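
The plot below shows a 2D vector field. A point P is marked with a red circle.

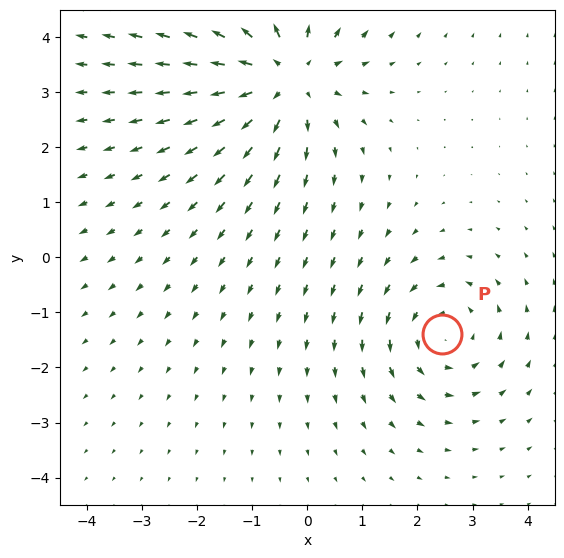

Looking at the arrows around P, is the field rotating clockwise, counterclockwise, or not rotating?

counterclockwise

Near P at (2.5, -1.4) the arrows circulate counterclockwise. The curl (z-component) there is about +3; positive curl means counterclockwise rotation.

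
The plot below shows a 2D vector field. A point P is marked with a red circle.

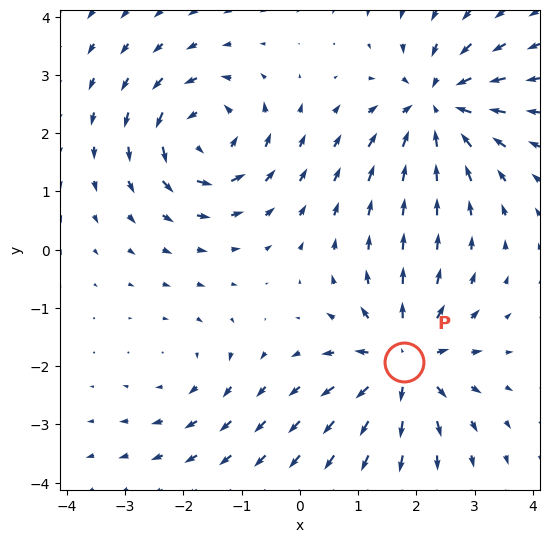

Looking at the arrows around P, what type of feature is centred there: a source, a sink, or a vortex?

source

At P (1.8, -1.9) the arrows spread outward. Divergence about +6, curl ≈0 — positive divergence with near-zero curl is a source.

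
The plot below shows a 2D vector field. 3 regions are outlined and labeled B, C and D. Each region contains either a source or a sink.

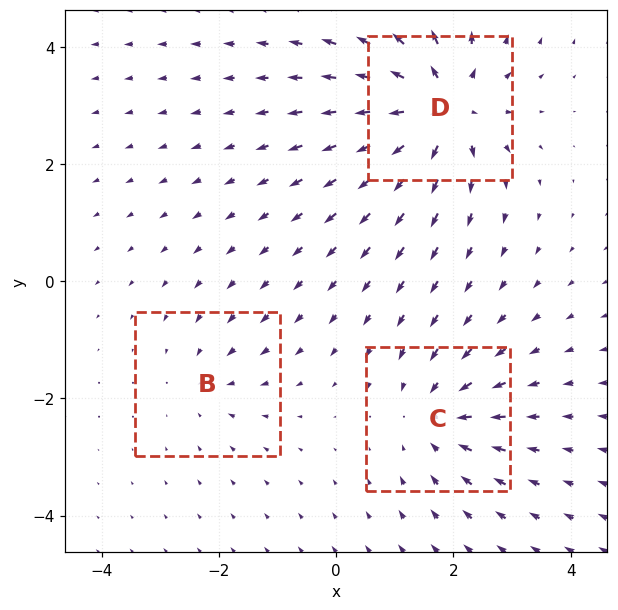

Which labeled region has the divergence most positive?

Divergence at each region's feature centre — B: about -2, C: about -3, D: about +5. Region D is most positive.

D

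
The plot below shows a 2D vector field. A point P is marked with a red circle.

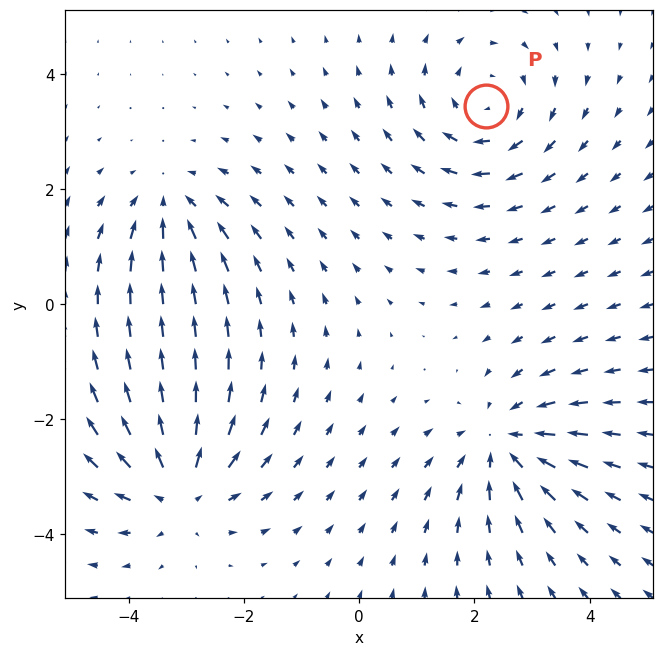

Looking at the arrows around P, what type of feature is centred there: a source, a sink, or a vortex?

At P (2.2, 3.4) the arrows circulate clockwise. Divergence ≈0, curl about -4 — near-zero divergence with nonzero curl is a vortex.

vortex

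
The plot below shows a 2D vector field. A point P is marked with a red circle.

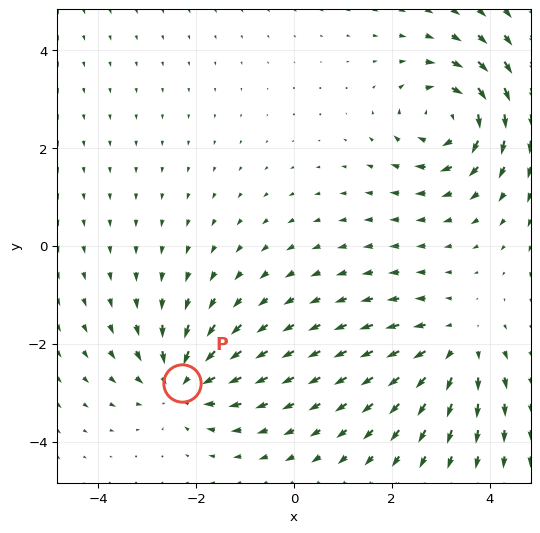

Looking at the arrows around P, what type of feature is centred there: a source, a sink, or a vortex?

At P (-2.3, -2.8) the arrows converge inward. Divergence about -3, curl ≈0 — negative divergence with near-zero curl is a sink.

sink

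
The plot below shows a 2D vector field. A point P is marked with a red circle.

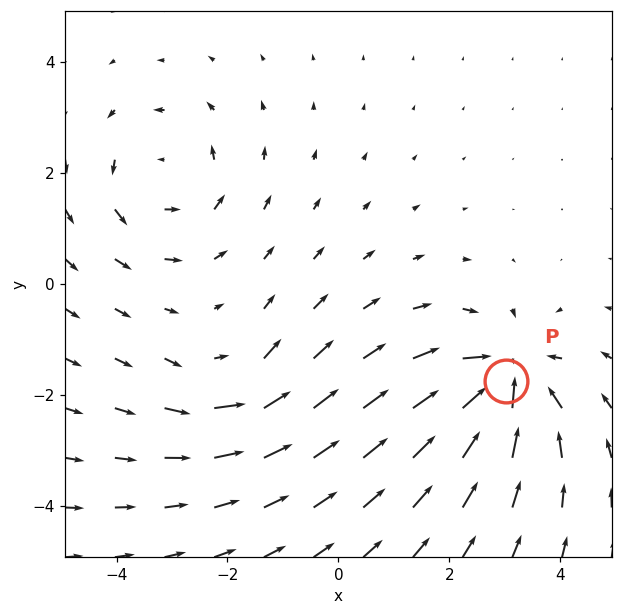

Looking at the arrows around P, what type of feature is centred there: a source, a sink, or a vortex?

At P (3.0, -1.8) the arrows converge inward. Divergence about -6, curl ≈0 — negative divergence with near-zero curl is a sink.

sink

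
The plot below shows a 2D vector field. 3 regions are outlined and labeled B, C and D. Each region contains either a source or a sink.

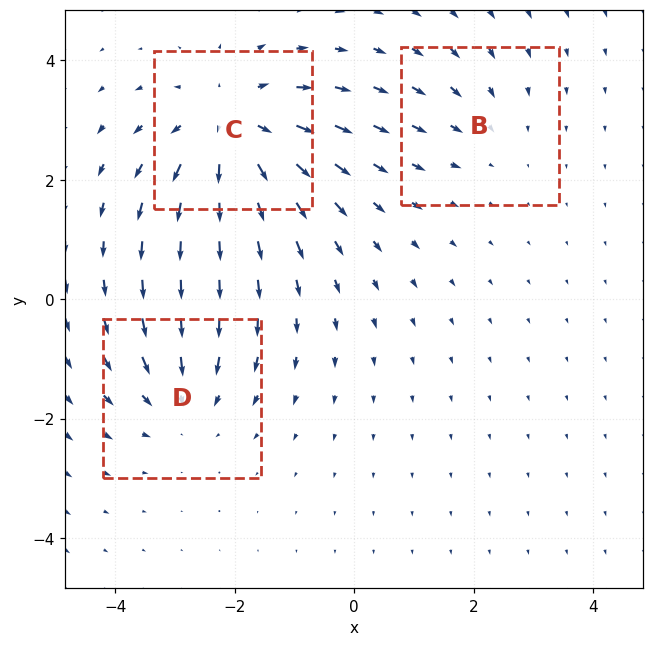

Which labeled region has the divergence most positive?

C

Divergence at each region's feature centre — B: about -2, C: about +4, D: about -3. Region C is most positive.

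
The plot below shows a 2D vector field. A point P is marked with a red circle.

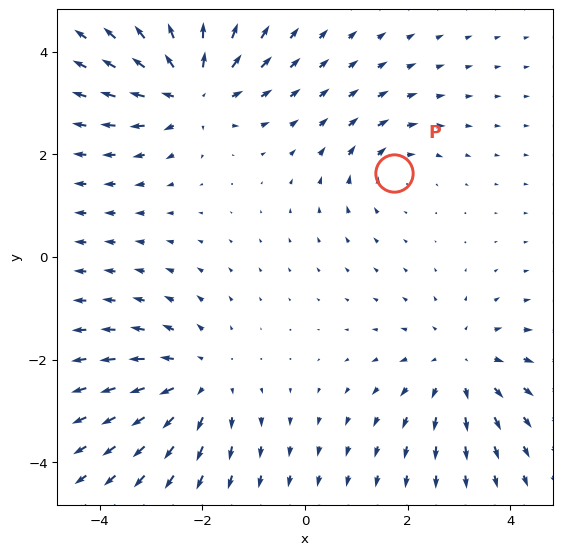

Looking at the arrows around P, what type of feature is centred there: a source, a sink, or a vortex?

vortex

At P (1.7, 1.6) the arrows circulate clockwise. Divergence ≈0, curl about -3 — near-zero divergence with nonzero curl is a vortex.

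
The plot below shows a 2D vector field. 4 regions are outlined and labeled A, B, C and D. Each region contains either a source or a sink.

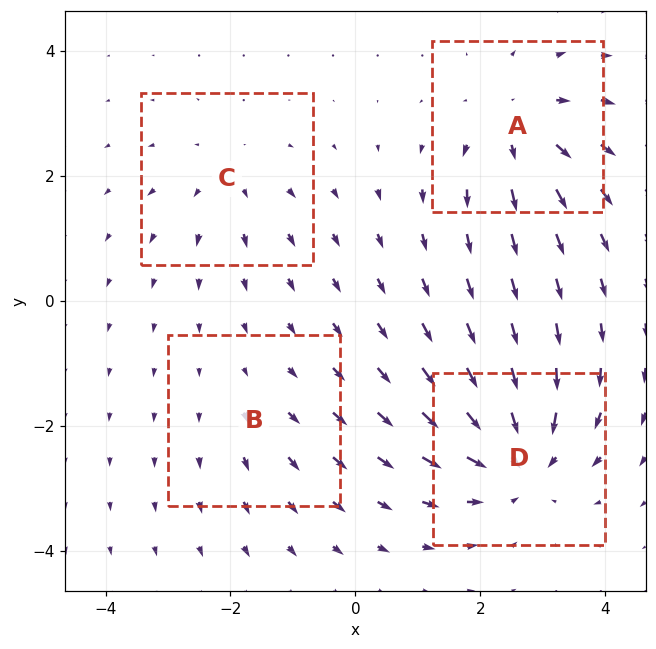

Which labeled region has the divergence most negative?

Divergence at each region's feature centre — A: about +5, B: about +2, C: about +3, D: about -7. Region D is most negative.

D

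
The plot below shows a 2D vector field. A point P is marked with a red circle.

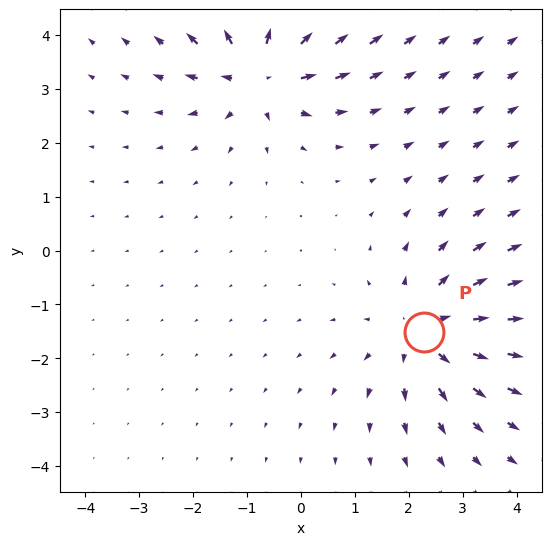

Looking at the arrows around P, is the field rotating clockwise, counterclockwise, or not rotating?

Near P at (2.3, -1.5) the arrows show no circulation. The curl there is ≈0.

not rotating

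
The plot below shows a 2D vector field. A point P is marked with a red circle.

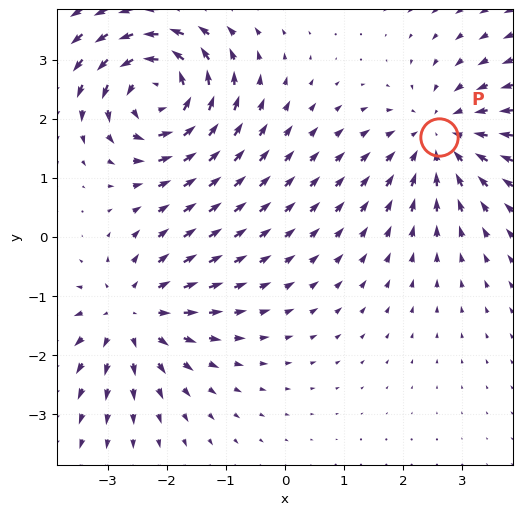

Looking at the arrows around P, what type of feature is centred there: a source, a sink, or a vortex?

At P (2.6, 1.7) the arrows converge inward. Divergence about -4, curl ≈0 — negative divergence with near-zero curl is a sink.

sink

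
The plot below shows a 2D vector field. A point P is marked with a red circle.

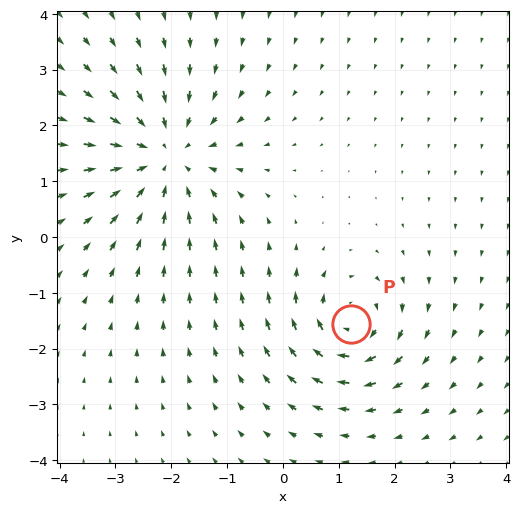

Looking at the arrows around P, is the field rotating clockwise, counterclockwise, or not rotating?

Near P at (1.2, -1.6) the arrows circulate clockwise. The curl (z-component) there is about -5; negative curl means clockwise rotation.

clockwise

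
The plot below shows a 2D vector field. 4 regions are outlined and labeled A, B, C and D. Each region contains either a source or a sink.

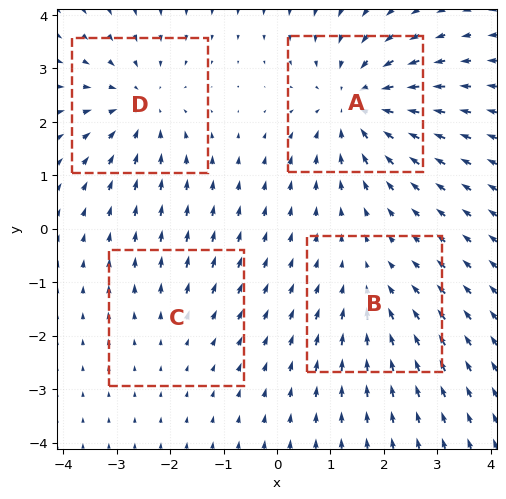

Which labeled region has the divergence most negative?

A

Divergence at each region's feature centre — A: about -6, B: about -3, C: about +2, D: about -4. Region A is most negative.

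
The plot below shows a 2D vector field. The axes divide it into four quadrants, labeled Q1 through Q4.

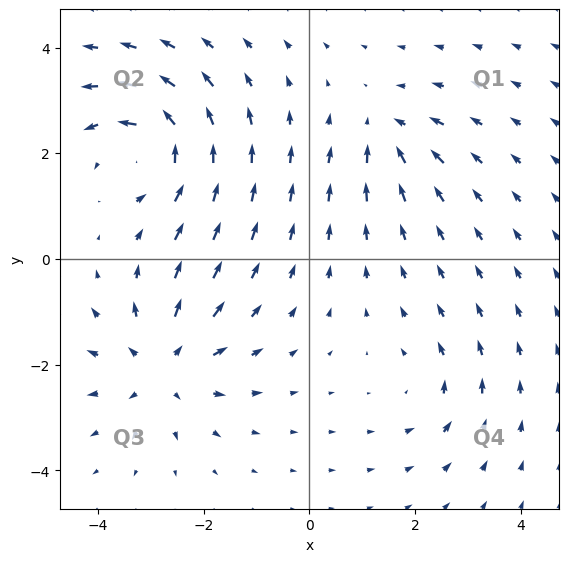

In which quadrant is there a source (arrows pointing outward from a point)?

The source sits at approximately (-2.8, -2.0), which lies in quadrant Q3. The divergence there is about +4, positive as expected for a source.

Q3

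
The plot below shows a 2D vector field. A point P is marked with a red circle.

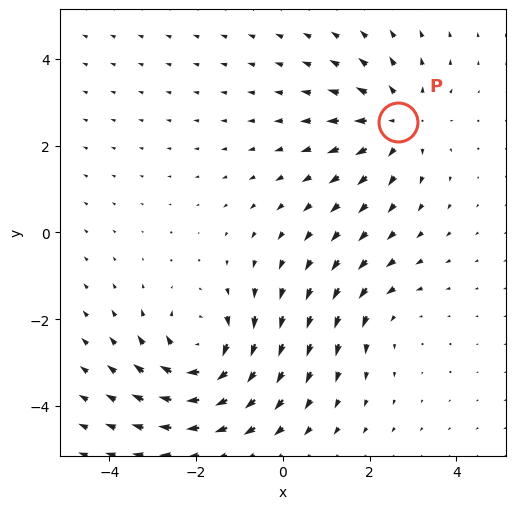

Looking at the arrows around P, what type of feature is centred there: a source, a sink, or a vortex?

source

At P (2.7, 2.5) the arrows spread outward. Divergence about +4, curl ≈0 — positive divergence with near-zero curl is a source.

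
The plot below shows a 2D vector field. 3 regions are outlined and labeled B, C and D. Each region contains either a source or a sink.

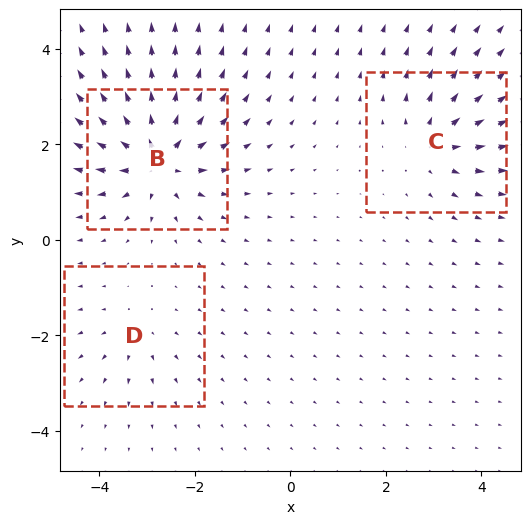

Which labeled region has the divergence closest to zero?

D

Divergence at each region's feature centre — B: about +6, C: about +4, D: about +2. Region D is closest to zero.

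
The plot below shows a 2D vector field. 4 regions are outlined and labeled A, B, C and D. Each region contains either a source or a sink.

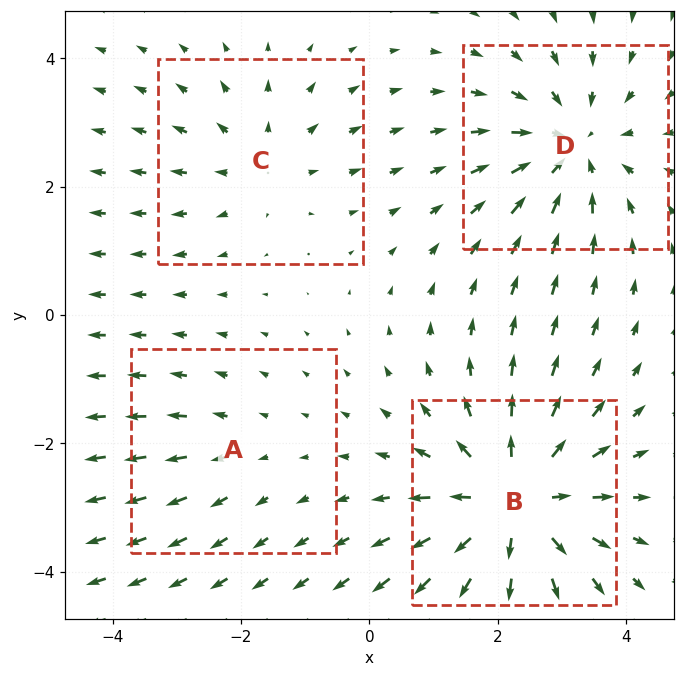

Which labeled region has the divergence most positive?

Divergence at each region's feature centre — A: about +2, B: about +6, C: about +3, D: about -4. Region B is most positive.

B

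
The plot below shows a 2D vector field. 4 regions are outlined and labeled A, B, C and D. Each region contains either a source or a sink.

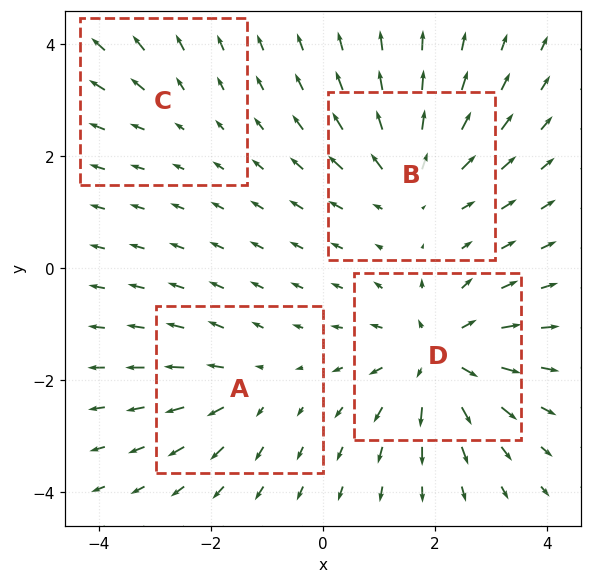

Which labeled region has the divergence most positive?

Divergence at each region's feature centre — A: about +4, B: about +5, C: about +2, D: about +7. Region D is most positive.

D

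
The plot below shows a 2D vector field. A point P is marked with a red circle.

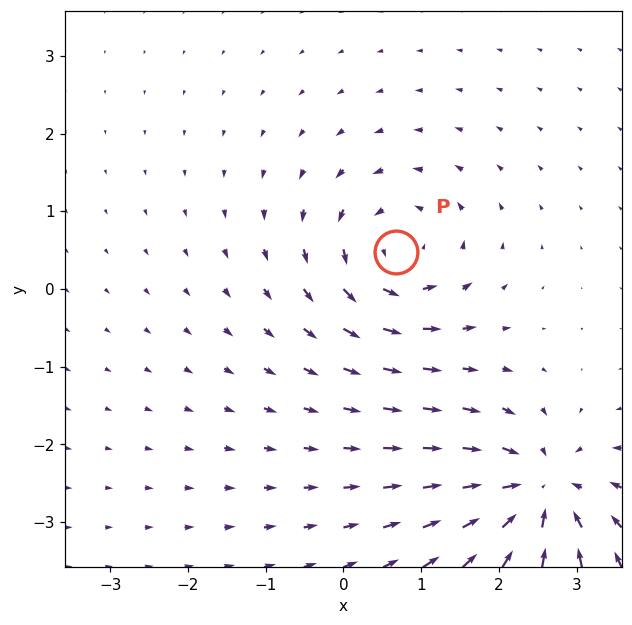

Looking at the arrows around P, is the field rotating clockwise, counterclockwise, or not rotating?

counterclockwise

Near P at (0.7, 0.5) the arrows circulate counterclockwise. The curl (z-component) there is about +4; positive curl means counterclockwise rotation.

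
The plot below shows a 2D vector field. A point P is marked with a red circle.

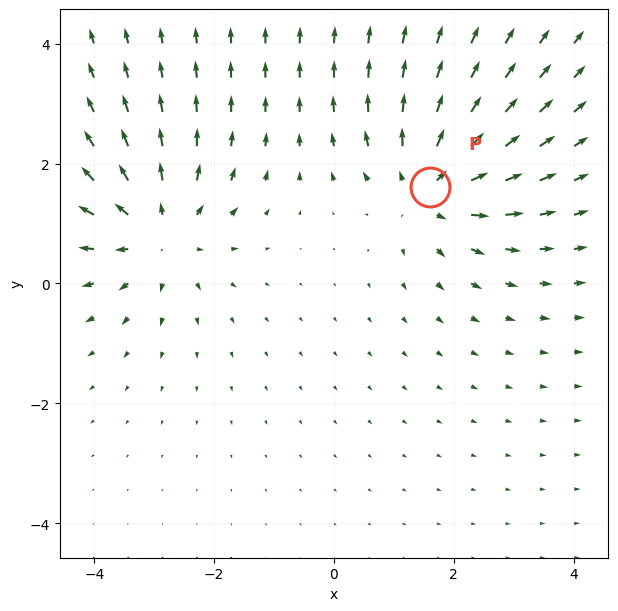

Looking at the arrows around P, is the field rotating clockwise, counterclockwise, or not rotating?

Near P at (1.6, 1.6) the arrows show no circulation. The curl there is ≈0.

not rotating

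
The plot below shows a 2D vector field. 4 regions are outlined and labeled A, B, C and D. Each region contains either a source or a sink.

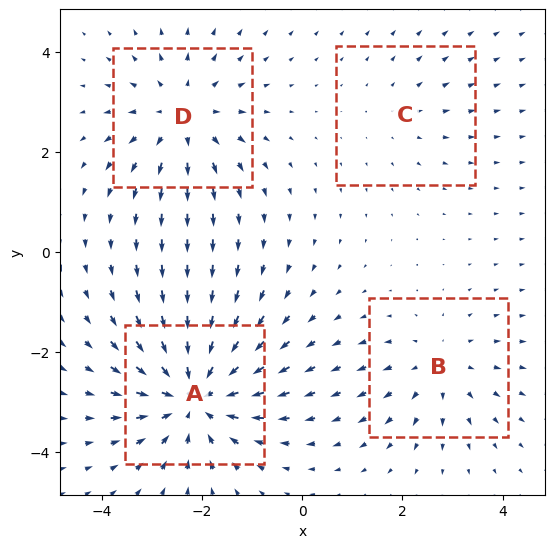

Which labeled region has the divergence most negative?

A

Divergence at each region's feature centre — A: about -6, B: about +3, C: about +2, D: about +4. Region A is most negative.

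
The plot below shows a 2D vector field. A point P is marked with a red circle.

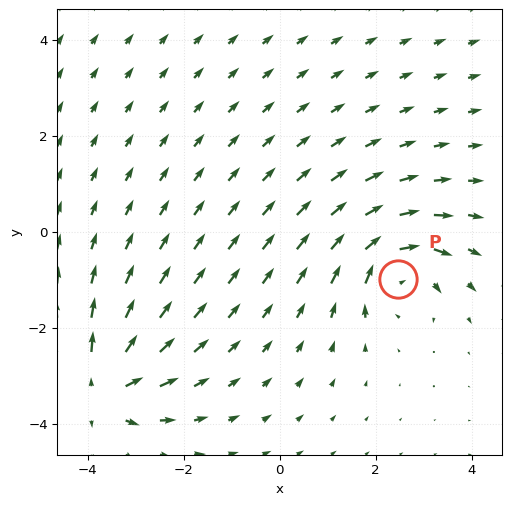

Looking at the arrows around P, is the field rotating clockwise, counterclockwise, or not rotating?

clockwise

Near P at (2.5, -1.0) the arrows circulate clockwise. The curl (z-component) there is about -5; negative curl means clockwise rotation.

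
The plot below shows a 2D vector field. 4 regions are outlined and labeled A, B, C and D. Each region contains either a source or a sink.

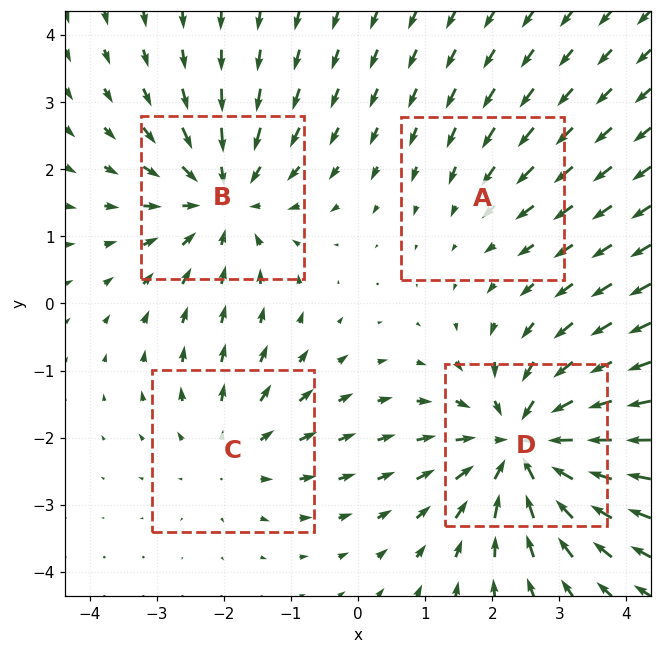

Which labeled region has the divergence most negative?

Divergence at each region's feature centre — A: about -2, B: about -5, C: about +3, D: about -6. Region D is most negative.

D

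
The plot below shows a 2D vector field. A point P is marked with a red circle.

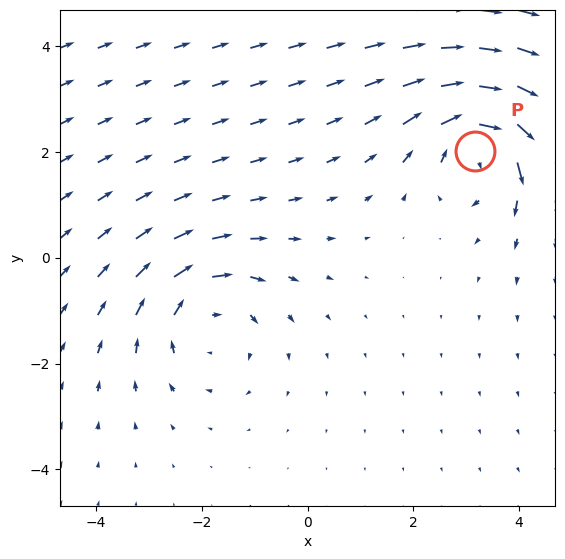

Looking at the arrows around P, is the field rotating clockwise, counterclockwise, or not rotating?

Near P at (3.2, 2.0) the arrows circulate clockwise. The curl (z-component) there is about -6; negative curl means clockwise rotation.

clockwise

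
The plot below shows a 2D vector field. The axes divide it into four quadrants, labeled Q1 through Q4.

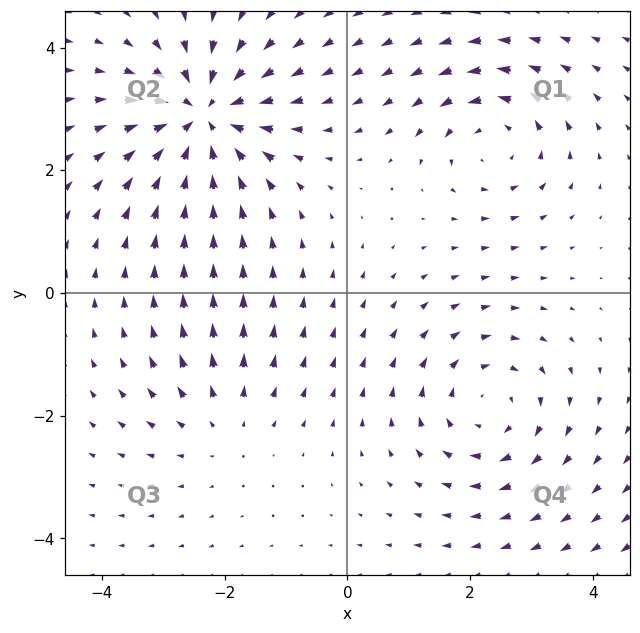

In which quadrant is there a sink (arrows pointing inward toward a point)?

Q2

The sink sits at approximately (-2.4, 2.9), which lies in quadrant Q2. The divergence there is about -6, negative as expected for a sink.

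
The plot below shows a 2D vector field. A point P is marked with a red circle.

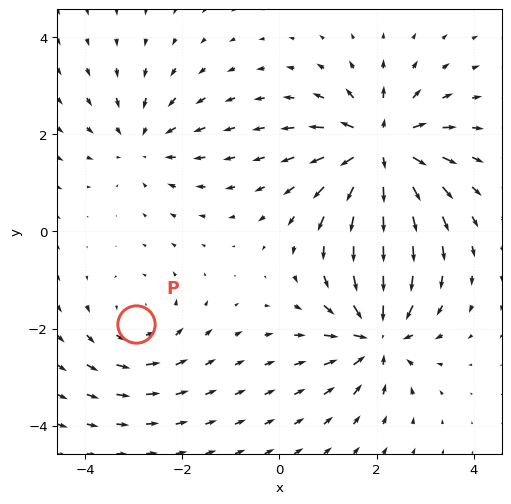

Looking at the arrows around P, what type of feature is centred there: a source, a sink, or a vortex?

vortex

At P (-3.0, -1.9) the arrows circulate counterclockwise. Divergence ≈0, curl about +3 — near-zero divergence with nonzero curl is a vortex.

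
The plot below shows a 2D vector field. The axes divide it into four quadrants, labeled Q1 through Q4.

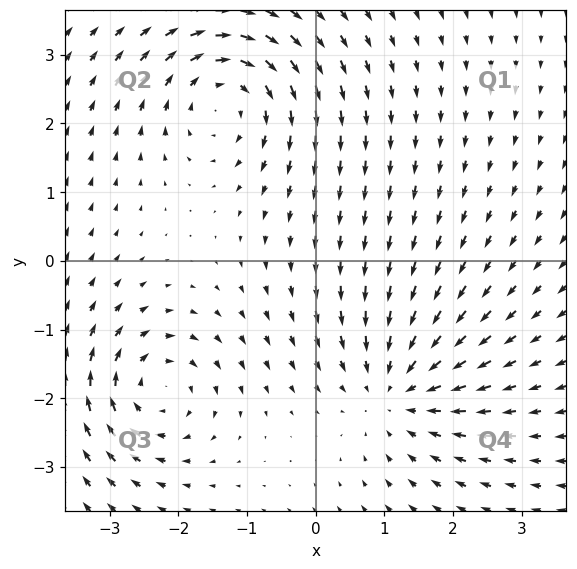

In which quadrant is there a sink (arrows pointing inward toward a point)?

Q4

The sink sits at approximately (1.2, -1.9), which lies in quadrant Q4. The divergence there is about -4, negative as expected for a sink.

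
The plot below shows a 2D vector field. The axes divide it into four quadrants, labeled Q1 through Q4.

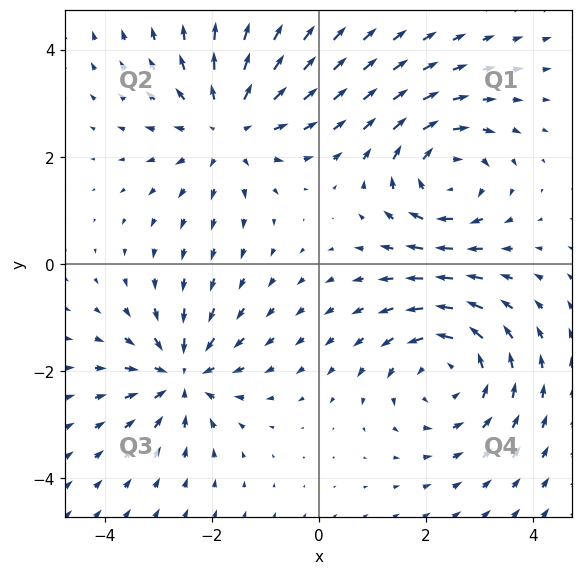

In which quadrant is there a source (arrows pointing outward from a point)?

Q2

The source sits at approximately (-1.7, 2.6), which lies in quadrant Q2. The divergence there is about +4, positive as expected for a source.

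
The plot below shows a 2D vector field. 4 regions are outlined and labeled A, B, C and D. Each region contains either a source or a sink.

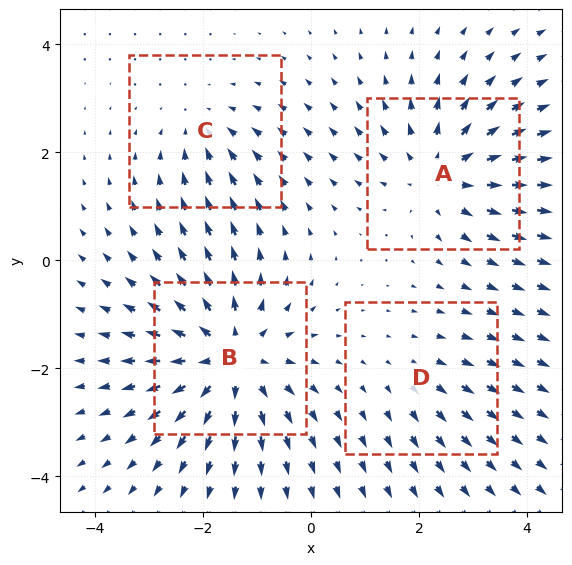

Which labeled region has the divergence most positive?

Divergence at each region's feature centre — A: about +5, B: about +6, C: about -3, D: about +2. Region B is most positive.

B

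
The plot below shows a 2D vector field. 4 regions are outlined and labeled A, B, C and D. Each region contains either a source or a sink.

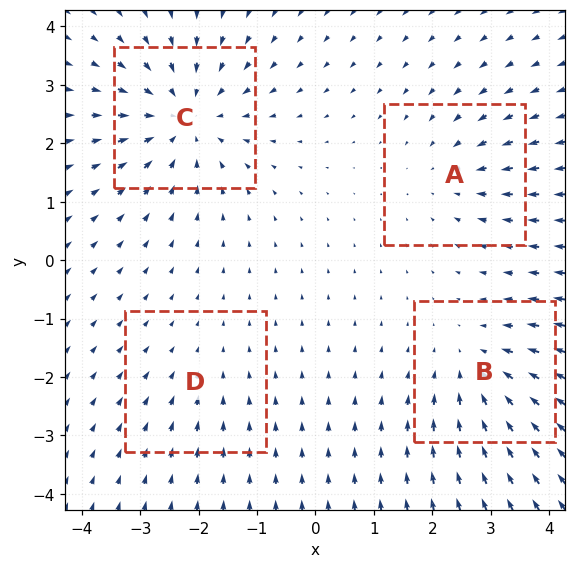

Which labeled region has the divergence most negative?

Divergence at each region's feature centre — A: about -3, B: about -4, C: about -5, D: about -2. Region C is most negative.

C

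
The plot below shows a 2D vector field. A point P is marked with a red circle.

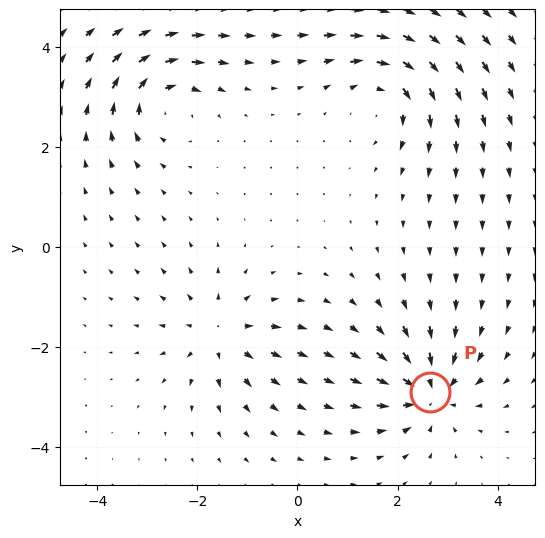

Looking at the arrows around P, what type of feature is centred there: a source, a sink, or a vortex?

At P (2.6, -2.9) the arrows converge inward. Divergence about -6, curl ≈0 — negative divergence with near-zero curl is a sink.

sink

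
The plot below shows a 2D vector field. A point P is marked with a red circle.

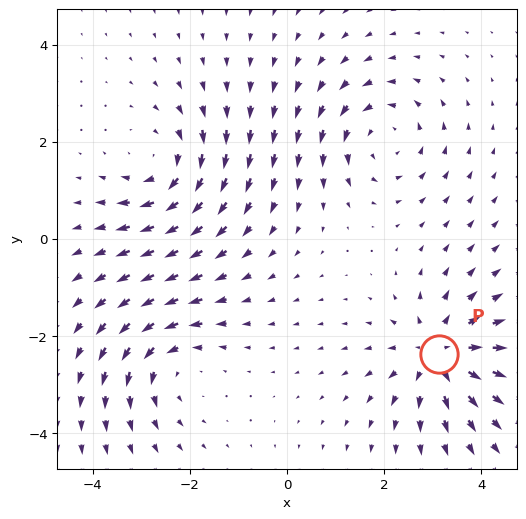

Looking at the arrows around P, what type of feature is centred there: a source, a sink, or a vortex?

source

At P (3.1, -2.4) the arrows spread outward. Divergence about +4, curl ≈0 — positive divergence with near-zero curl is a source.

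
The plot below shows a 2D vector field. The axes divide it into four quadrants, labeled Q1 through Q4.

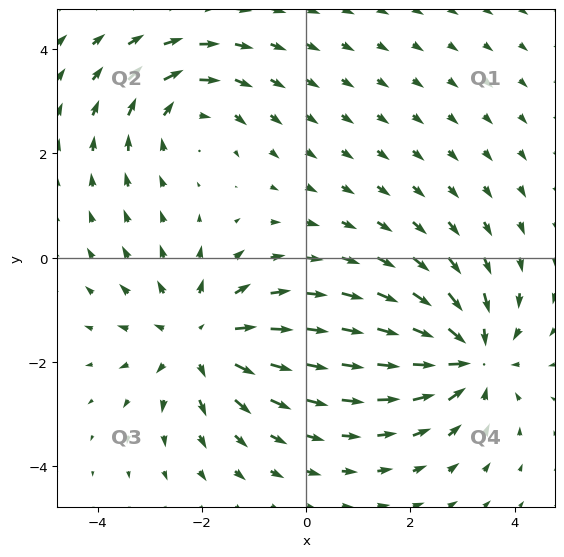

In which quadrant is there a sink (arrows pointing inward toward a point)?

The sink sits at approximately (3.1, -1.9), which lies in quadrant Q4. The divergence there is about -4, negative as expected for a sink.

Q4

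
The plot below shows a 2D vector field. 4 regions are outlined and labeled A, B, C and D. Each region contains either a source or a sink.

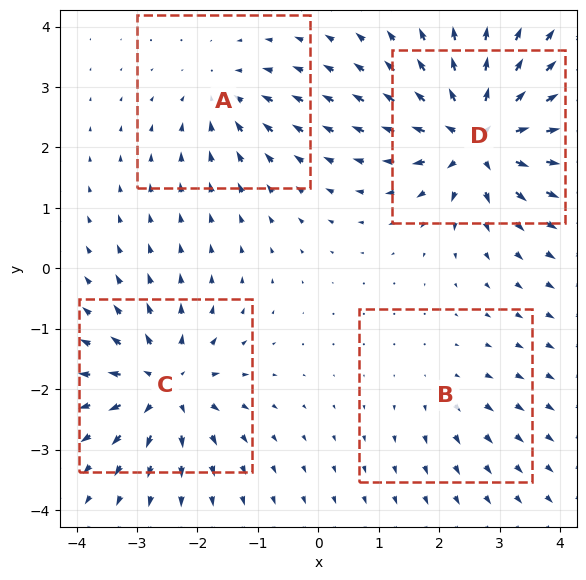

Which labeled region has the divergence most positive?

Divergence at each region's feature centre — A: about -4, B: about +2, C: about +7, D: about +9. Region D is most positive.

D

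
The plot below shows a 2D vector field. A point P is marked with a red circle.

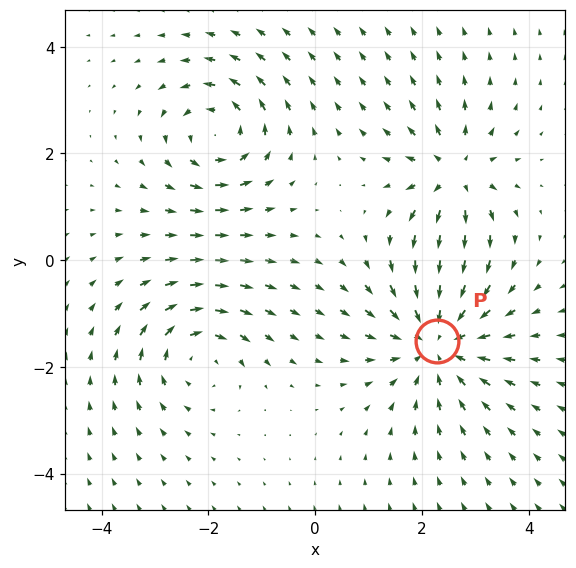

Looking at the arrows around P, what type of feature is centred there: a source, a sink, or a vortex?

sink

At P (2.3, -1.5) the arrows converge inward. Divergence about -4, curl ≈0 — negative divergence with near-zero curl is a sink.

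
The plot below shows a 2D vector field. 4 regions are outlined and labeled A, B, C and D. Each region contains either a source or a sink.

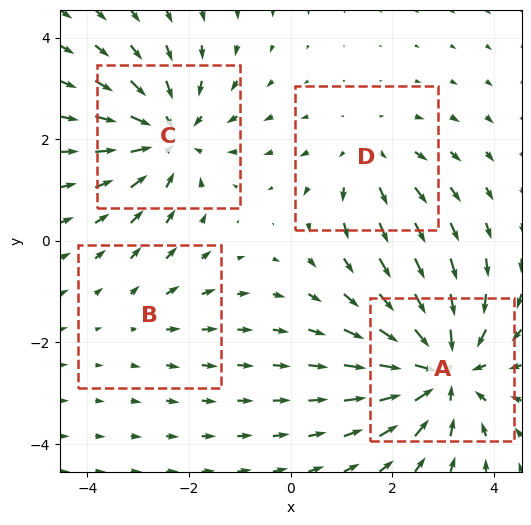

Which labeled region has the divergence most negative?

A

Divergence at each region's feature centre — A: about -6, B: about +2, C: about -4, D: about +3. Region A is most negative.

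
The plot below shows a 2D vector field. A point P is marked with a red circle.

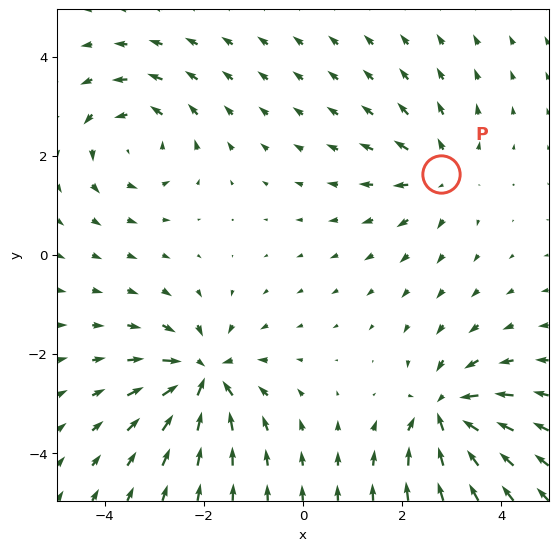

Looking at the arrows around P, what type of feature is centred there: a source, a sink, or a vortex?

At P (2.8, 1.6) the arrows spread outward. Divergence about +3, curl ≈0 — positive divergence with near-zero curl is a source.

source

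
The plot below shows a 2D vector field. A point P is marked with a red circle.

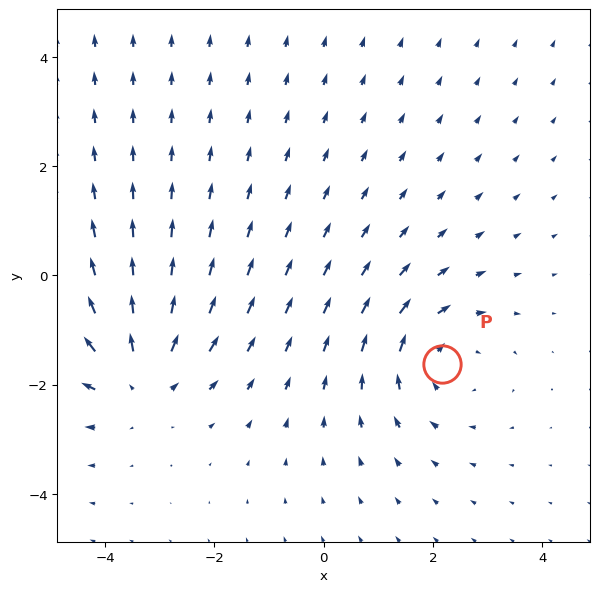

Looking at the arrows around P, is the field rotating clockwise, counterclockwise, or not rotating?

Near P at (2.2, -1.6) the arrows circulate clockwise. The curl (z-component) there is about -3; negative curl means clockwise rotation.

clockwise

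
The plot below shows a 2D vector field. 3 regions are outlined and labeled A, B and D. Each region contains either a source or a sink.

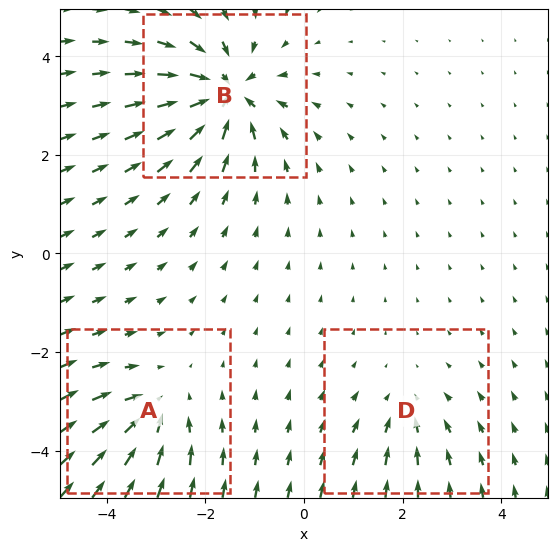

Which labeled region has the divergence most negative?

Divergence at each region's feature centre — A: about -3, B: about -6, D: about -2. Region B is most negative.

B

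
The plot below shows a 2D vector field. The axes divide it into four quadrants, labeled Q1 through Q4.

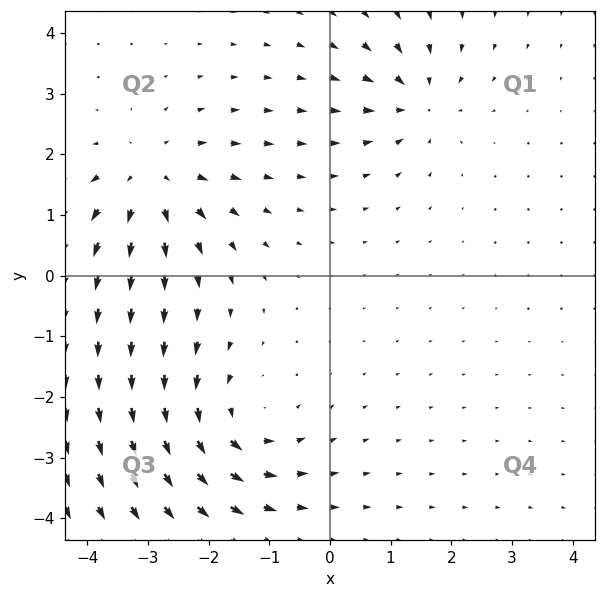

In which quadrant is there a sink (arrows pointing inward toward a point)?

Q1

The sink sits at approximately (1.4, 2.9), which lies in quadrant Q1. The divergence there is about -4, negative as expected for a sink.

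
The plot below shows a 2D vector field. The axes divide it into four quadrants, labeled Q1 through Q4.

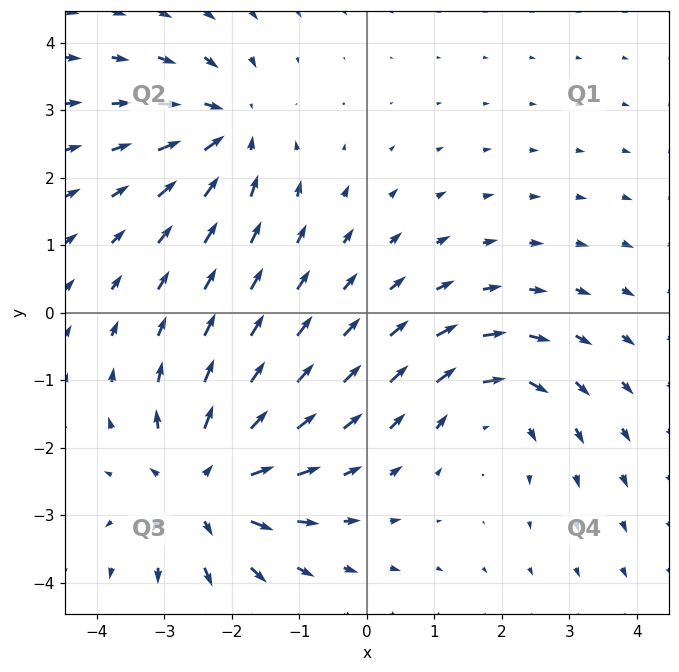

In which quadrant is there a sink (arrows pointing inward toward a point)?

Q2

The sink sits at approximately (-2.1, 2.7), which lies in quadrant Q2. The divergence there is about -4, negative as expected for a sink.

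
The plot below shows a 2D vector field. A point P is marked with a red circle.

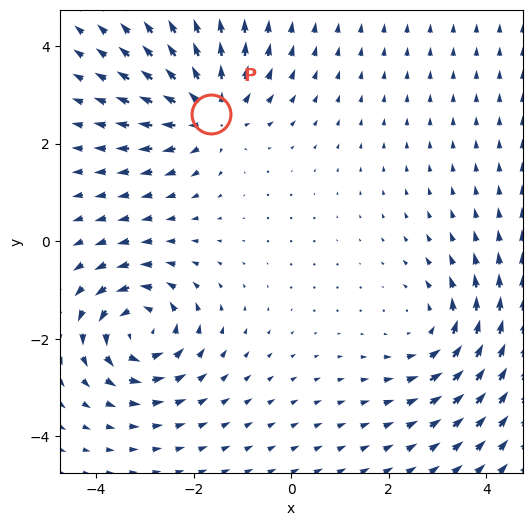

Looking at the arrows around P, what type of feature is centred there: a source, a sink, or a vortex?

source

At P (-1.6, 2.6) the arrows spread outward. Divergence about +4, curl ≈0 — positive divergence with near-zero curl is a source.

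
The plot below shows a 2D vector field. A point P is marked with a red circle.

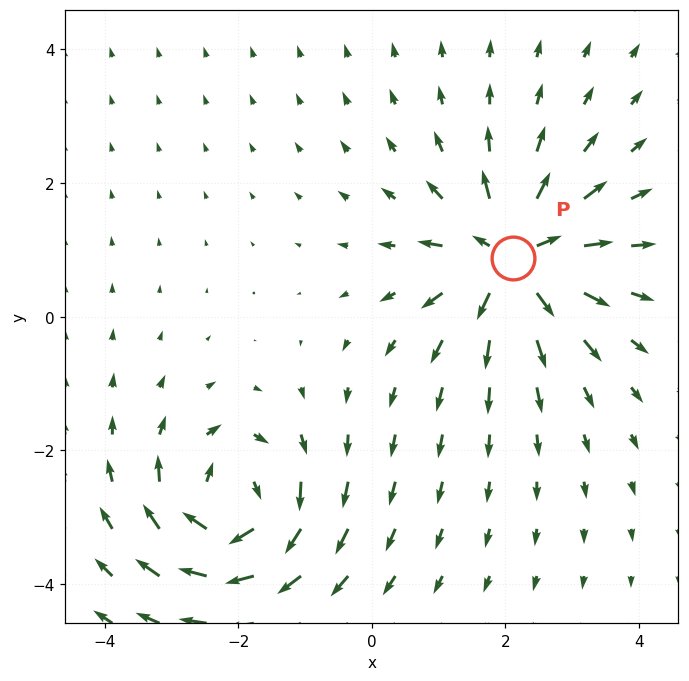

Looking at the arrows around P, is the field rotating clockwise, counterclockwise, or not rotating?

Near P at (2.1, 0.9) the arrows show no circulation. The curl there is ≈0.

not rotating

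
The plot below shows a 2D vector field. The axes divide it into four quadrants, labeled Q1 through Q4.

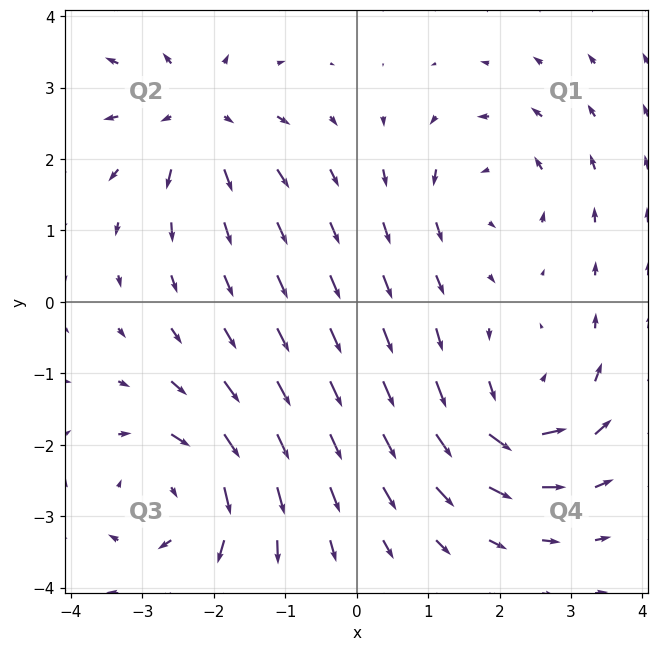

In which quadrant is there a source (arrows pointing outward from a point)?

The source sits at approximately (-2.2, 2.6), which lies in quadrant Q2. The divergence there is about +4, positive as expected for a source.

Q2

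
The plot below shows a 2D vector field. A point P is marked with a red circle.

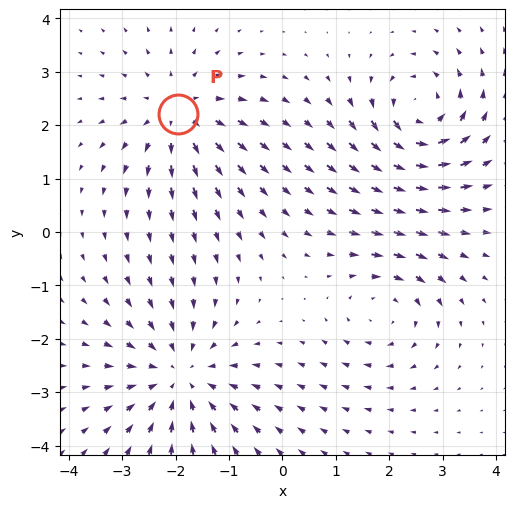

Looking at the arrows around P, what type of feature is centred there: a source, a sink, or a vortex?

source

At P (-1.9, 2.2) the arrows spread outward. Divergence about +4, curl ≈0 — positive divergence with near-zero curl is a source.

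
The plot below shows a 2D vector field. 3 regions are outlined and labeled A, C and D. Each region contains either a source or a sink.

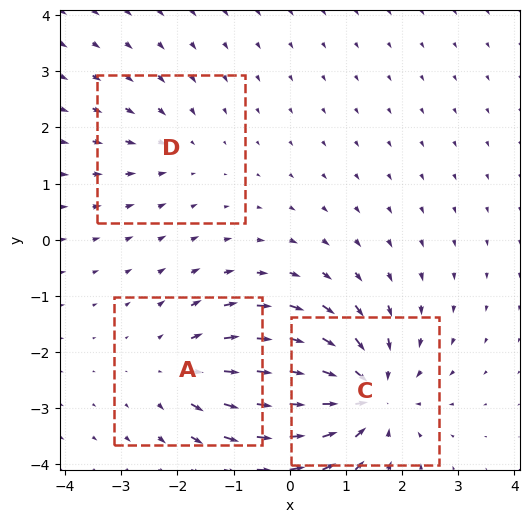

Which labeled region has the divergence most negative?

Divergence at each region's feature centre — A: about +3, C: about -5, D: about -2. Region C is most negative.

C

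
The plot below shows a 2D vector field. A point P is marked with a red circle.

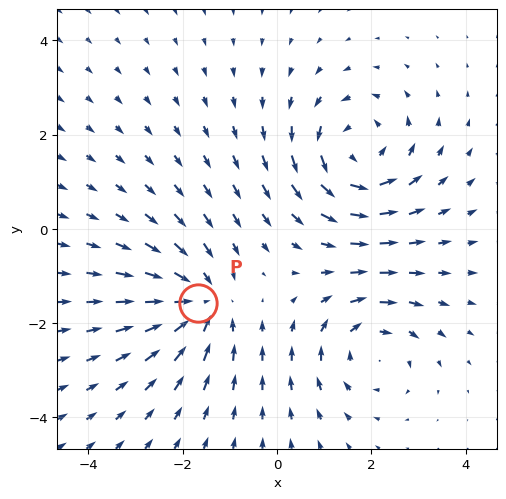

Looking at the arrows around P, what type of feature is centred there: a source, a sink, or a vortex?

At P (-1.7, -1.6) the arrows converge inward. Divergence about -4, curl ≈0 — negative divergence with near-zero curl is a sink.

sink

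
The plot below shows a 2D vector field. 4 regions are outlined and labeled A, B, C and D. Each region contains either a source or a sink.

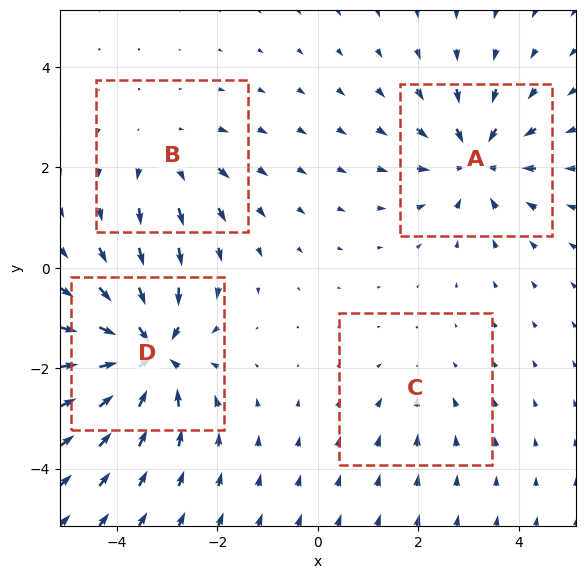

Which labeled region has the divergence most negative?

Divergence at each region's feature centre — A: about -6, B: about +3, C: about -2, D: about -8. Region D is most negative.

D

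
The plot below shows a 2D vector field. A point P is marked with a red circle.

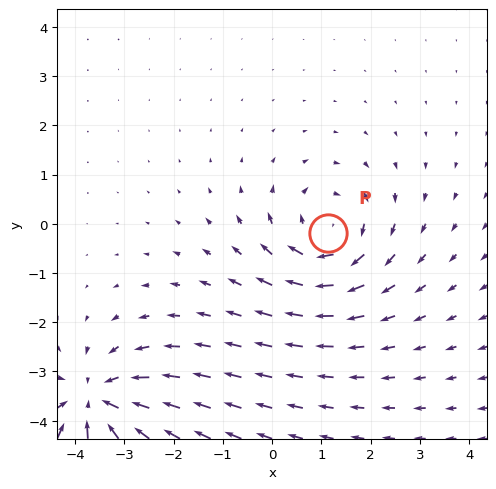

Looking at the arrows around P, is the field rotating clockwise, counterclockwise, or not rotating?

Near P at (1.1, -0.2) the arrows circulate clockwise. The curl (z-component) there is about -4; negative curl means clockwise rotation.

clockwise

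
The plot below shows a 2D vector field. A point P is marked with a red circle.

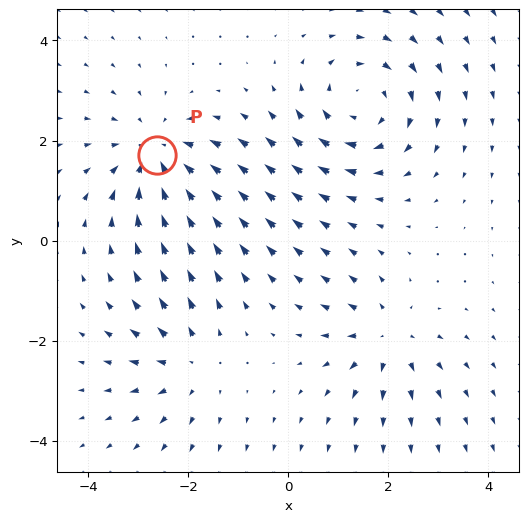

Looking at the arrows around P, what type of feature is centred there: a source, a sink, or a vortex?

sink

At P (-2.6, 1.7) the arrows converge inward. Divergence about -4, curl ≈0 — negative divergence with near-zero curl is a sink.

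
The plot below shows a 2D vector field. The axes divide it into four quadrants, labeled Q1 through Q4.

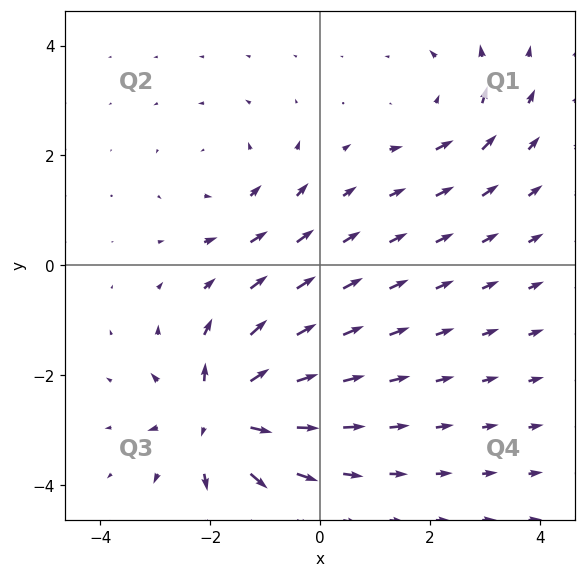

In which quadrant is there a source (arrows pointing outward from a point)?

The source sits at approximately (-1.8, -2.7), which lies in quadrant Q3. The divergence there is about +7, positive as expected for a source.

Q3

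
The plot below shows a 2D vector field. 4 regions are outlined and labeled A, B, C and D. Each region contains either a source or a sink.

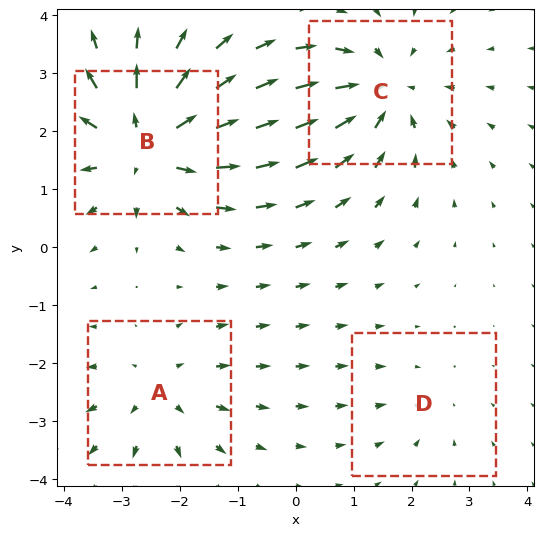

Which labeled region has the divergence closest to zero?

Divergence at each region's feature centre — A: about +3, B: about +6, C: about -5, D: about -2. Region D is closest to zero.

D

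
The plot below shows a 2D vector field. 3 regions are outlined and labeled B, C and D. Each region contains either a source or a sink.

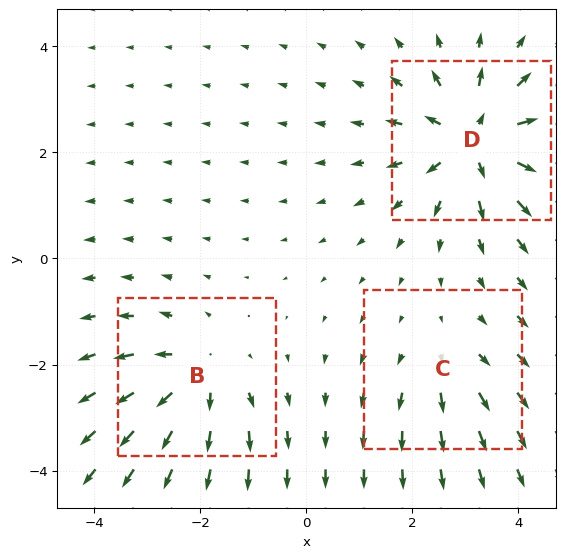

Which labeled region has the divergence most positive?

Divergence at each region's feature centre — B: about +4, C: about +2, D: about +5. Region D is most positive.

D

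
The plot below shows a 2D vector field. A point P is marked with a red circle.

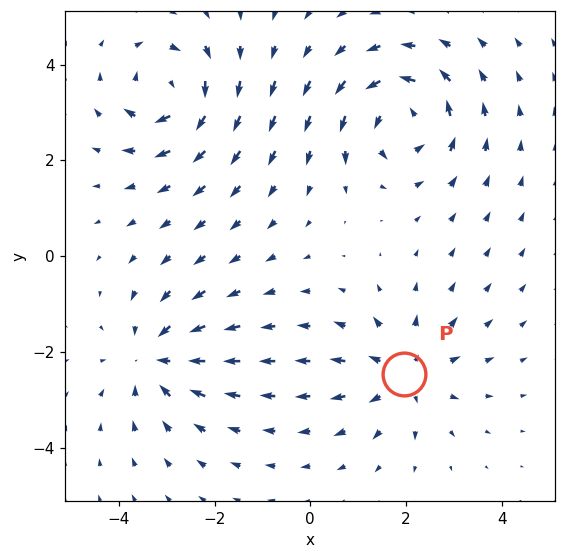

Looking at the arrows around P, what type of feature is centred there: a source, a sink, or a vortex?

source

At P (2.0, -2.5) the arrows spread outward. Divergence about +4, curl ≈0 — positive divergence with near-zero curl is a source.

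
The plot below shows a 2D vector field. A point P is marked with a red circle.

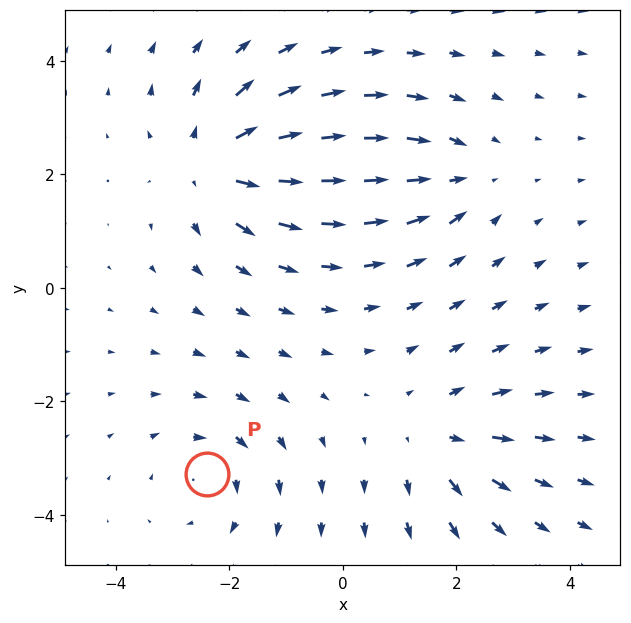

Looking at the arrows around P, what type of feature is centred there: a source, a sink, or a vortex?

At P (-2.4, -3.3) the arrows circulate clockwise. Divergence ≈0, curl about -3 — near-zero divergence with nonzero curl is a vortex.

vortex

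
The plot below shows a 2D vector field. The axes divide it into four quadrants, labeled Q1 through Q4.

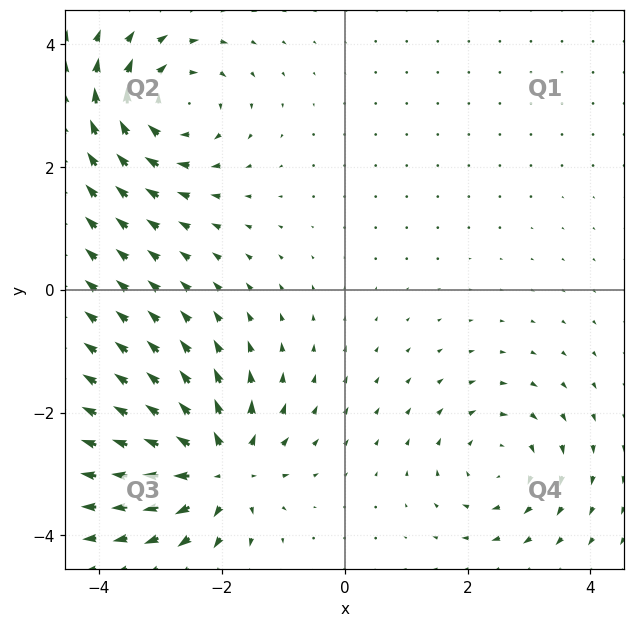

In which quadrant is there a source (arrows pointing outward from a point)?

The source sits at approximately (-2.0, -2.9), which lies in quadrant Q3. The divergence there is about +6, positive as expected for a source.

Q3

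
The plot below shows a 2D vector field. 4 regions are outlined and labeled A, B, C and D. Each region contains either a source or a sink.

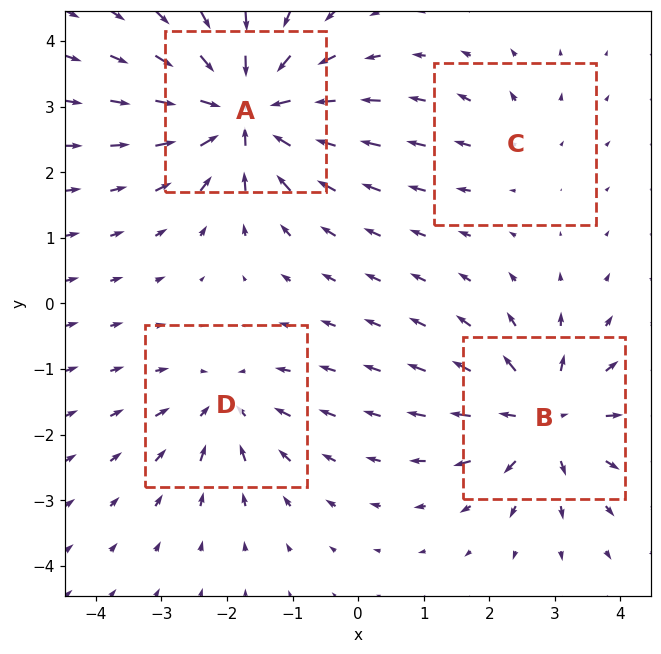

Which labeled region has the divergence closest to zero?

Divergence at each region's feature centre — A: about -8, B: about +6, C: about +2, D: about -4. Region C is closest to zero.

C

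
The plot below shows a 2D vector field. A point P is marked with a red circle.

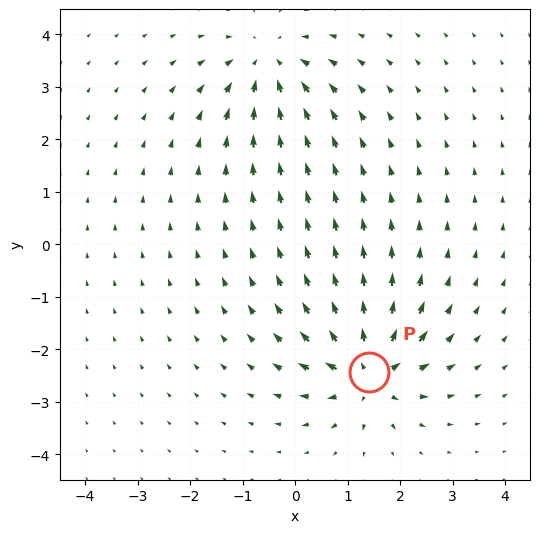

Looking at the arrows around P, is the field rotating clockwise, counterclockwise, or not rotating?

not rotating

Near P at (1.4, -2.4) the arrows show no circulation. The curl there is ≈0.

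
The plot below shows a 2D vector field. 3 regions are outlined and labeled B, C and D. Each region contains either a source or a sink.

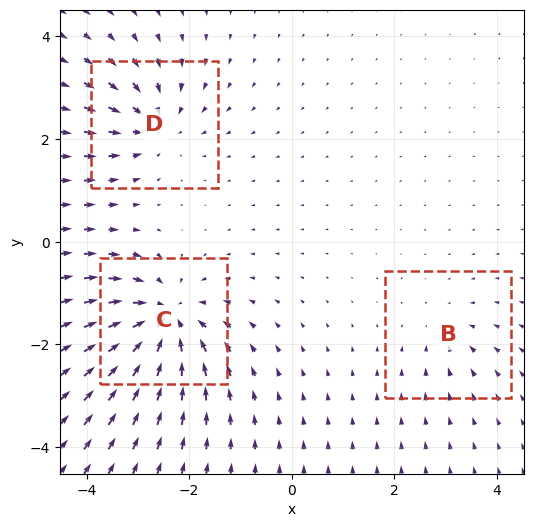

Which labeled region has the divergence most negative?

Divergence at each region's feature centre — B: about -2, C: about -6, D: about -4. Region C is most negative.

C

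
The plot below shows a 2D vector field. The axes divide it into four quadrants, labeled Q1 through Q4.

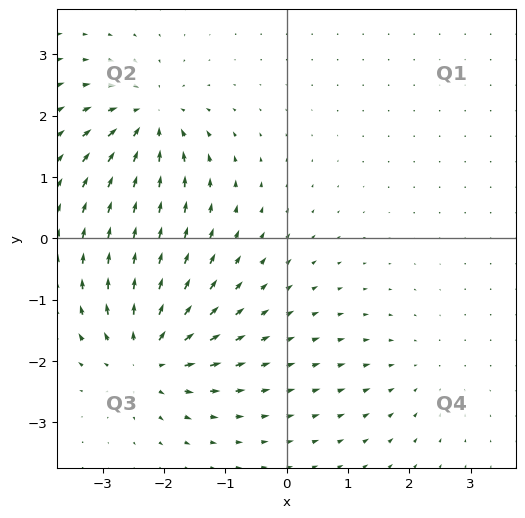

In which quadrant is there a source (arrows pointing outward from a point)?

The source sits at approximately (-2.3, -1.9), which lies in quadrant Q3. The divergence there is about +6, positive as expected for a source.

Q3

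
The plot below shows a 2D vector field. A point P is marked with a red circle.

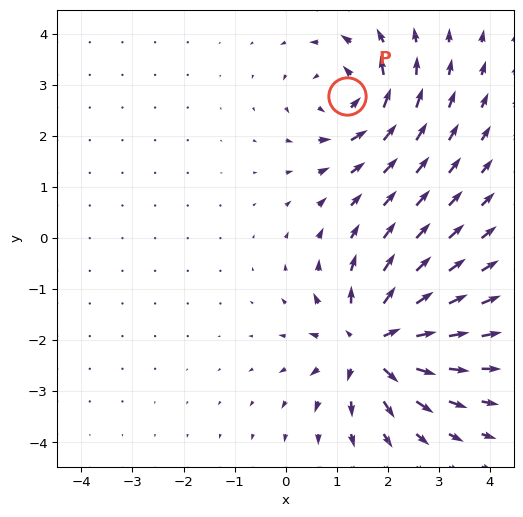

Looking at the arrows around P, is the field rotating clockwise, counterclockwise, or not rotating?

counterclockwise

Near P at (1.2, 2.8) the arrows circulate counterclockwise. The curl (z-component) there is about +4; positive curl means counterclockwise rotation.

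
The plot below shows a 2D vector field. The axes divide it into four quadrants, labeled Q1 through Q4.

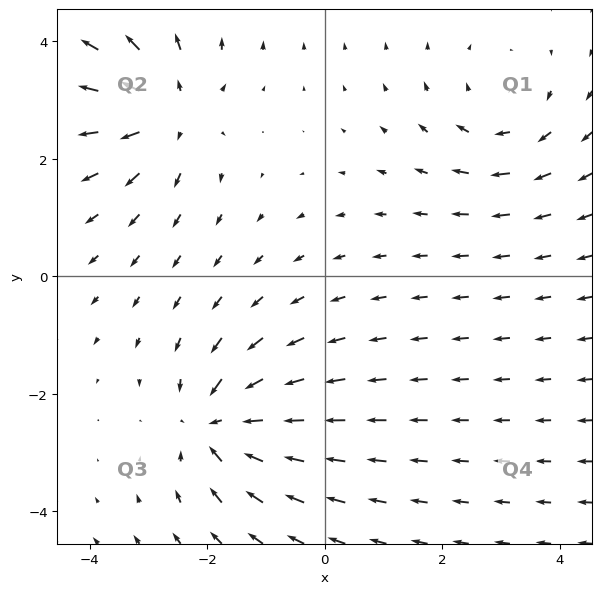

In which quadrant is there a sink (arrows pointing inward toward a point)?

Q3

The sink sits at approximately (-1.8, -2.5), which lies in quadrant Q3. The divergence there is about -5, negative as expected for a sink.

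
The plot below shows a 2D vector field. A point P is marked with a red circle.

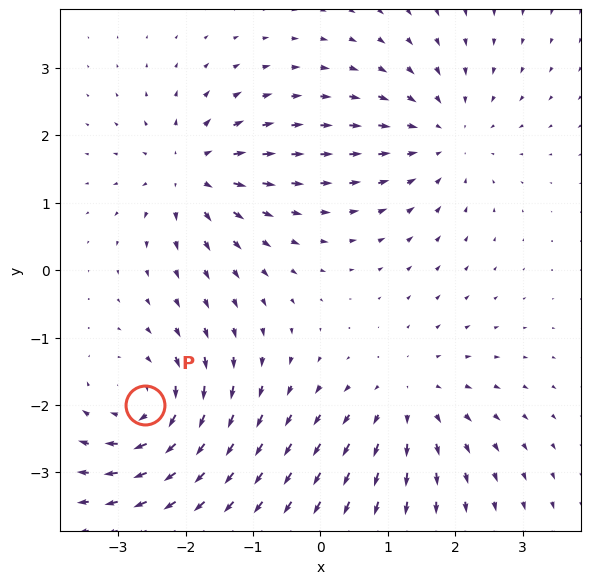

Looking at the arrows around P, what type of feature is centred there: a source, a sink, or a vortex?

vortex

At P (-2.6, -2.0) the arrows circulate clockwise. Divergence ≈0, curl about -6 — near-zero divergence with nonzero curl is a vortex.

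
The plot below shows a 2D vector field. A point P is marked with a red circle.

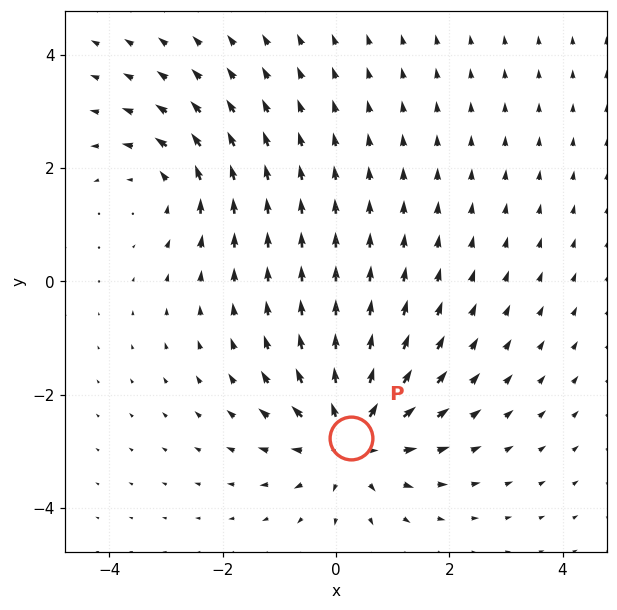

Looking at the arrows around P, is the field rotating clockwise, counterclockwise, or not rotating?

not rotating

Near P at (0.3, -2.8) the arrows show no circulation. The curl there is ≈0.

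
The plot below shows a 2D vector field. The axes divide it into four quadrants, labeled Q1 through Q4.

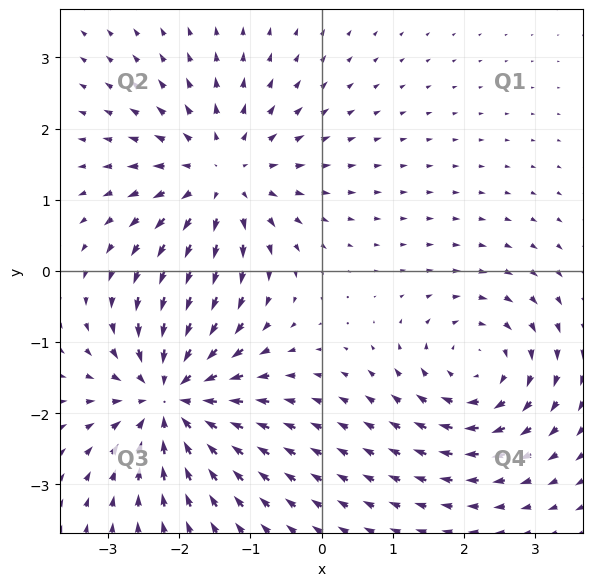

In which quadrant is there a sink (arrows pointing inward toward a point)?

Q3

The sink sits at approximately (-2.1, -1.8), which lies in quadrant Q3. The divergence there is about -6, negative as expected for a sink.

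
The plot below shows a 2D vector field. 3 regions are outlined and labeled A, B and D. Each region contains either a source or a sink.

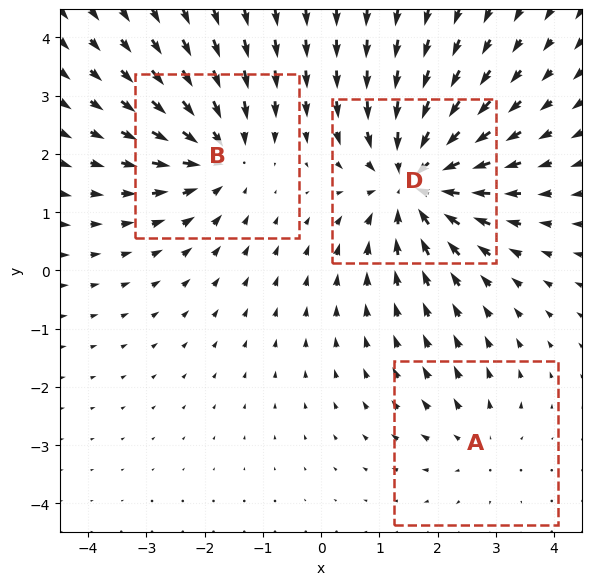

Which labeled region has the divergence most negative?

Divergence at each region's feature centre — A: about +2, B: about -3, D: about -5. Region D is most negative.

D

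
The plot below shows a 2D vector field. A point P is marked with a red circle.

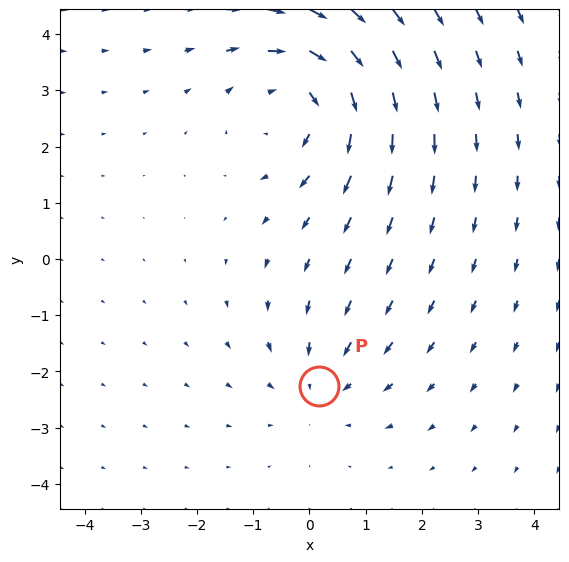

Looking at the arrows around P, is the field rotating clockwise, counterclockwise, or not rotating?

Near P at (0.2, -2.3) the arrows show no circulation. The curl there is ≈0.

not rotating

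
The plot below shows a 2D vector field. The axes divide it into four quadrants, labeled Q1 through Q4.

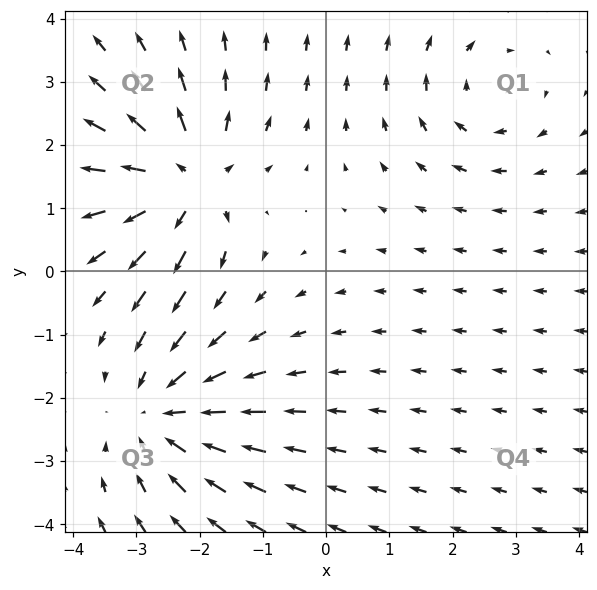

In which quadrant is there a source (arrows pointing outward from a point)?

The source sits at approximately (-2.2, 1.5), which lies in quadrant Q2. The divergence there is about +6, positive as expected for a source.

Q2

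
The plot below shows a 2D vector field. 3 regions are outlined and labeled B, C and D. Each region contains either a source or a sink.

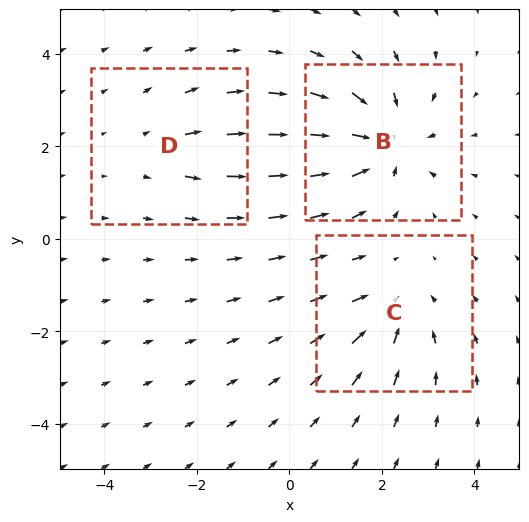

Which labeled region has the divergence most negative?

B

Divergence at each region's feature centre — B: about -4, C: about -3, D: about +2. Region B is most negative.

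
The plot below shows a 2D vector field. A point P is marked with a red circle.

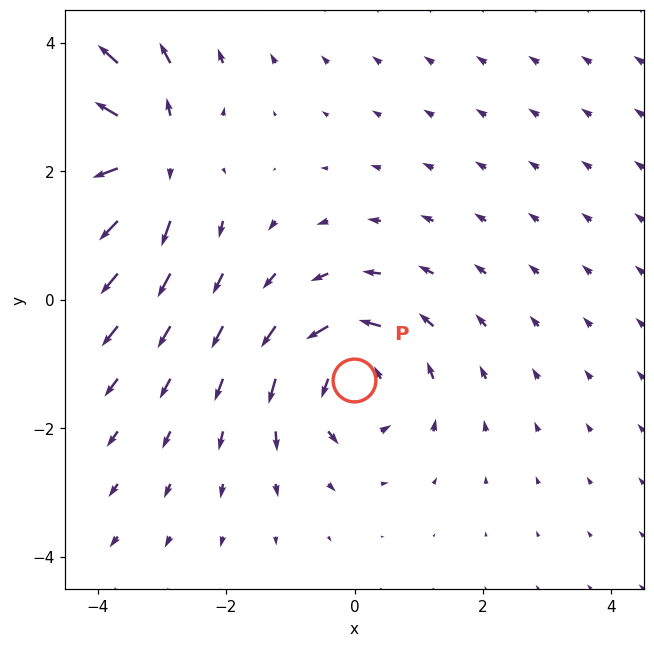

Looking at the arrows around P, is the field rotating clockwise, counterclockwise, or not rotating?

counterclockwise

Near P at (-0.0, -1.3) the arrows circulate counterclockwise. The curl (z-component) there is about +4; positive curl means counterclockwise rotation.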